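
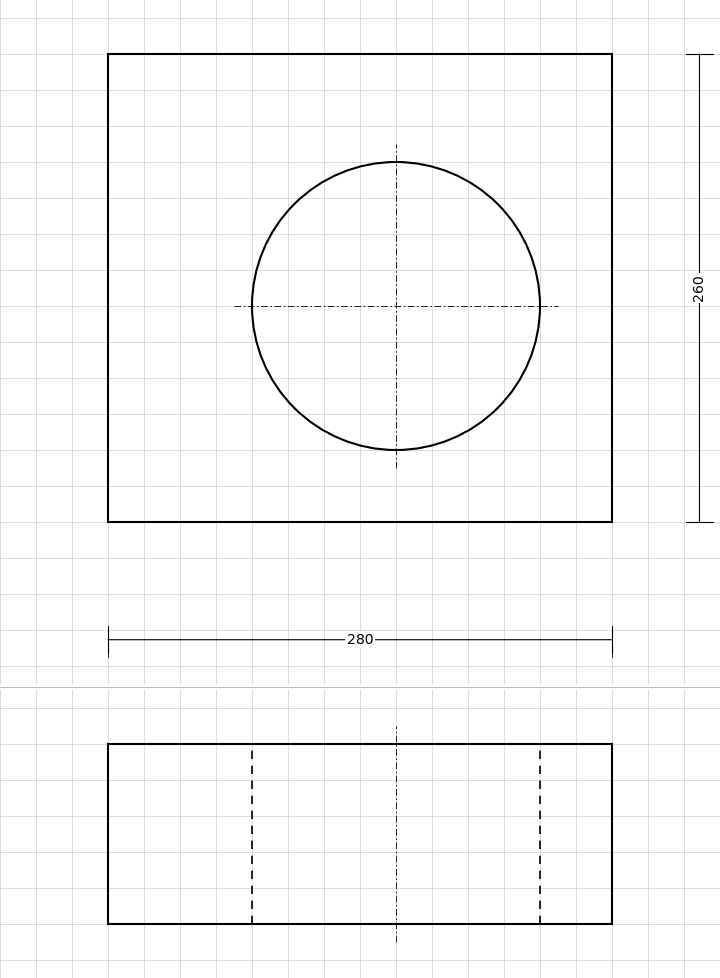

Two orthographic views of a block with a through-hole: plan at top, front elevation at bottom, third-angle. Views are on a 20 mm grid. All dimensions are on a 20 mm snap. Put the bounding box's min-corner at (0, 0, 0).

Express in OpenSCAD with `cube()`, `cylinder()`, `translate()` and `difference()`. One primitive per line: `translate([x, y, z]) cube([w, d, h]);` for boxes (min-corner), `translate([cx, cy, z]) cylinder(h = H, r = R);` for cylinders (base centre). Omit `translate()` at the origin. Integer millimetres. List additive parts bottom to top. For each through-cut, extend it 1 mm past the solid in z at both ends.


difference() {
  cube([280, 260, 100]);
  translate([160, 120, -1]) cylinder(h = 102, r = 80);
}


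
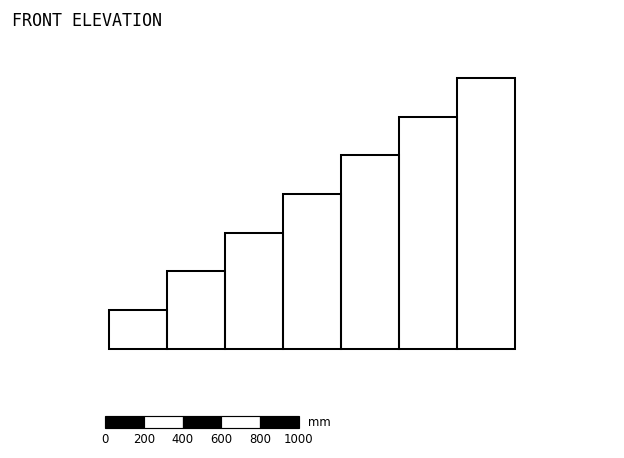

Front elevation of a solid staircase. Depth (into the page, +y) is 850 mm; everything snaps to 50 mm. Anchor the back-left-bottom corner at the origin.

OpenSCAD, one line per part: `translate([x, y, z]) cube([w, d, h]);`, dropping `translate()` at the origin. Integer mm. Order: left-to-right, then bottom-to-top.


cube([300, 850, 200]);
translate([300, 0, 0]) cube([300, 850, 400]);
translate([600, 0, 0]) cube([300, 850, 600]);
translate([900, 0, 0]) cube([300, 850, 800]);
translate([1200, 0, 0]) cube([300, 850, 1000]);
translate([1500, 0, 0]) cube([300, 850, 1200]);
translate([1800, 0, 0]) cube([300, 850, 1400]);


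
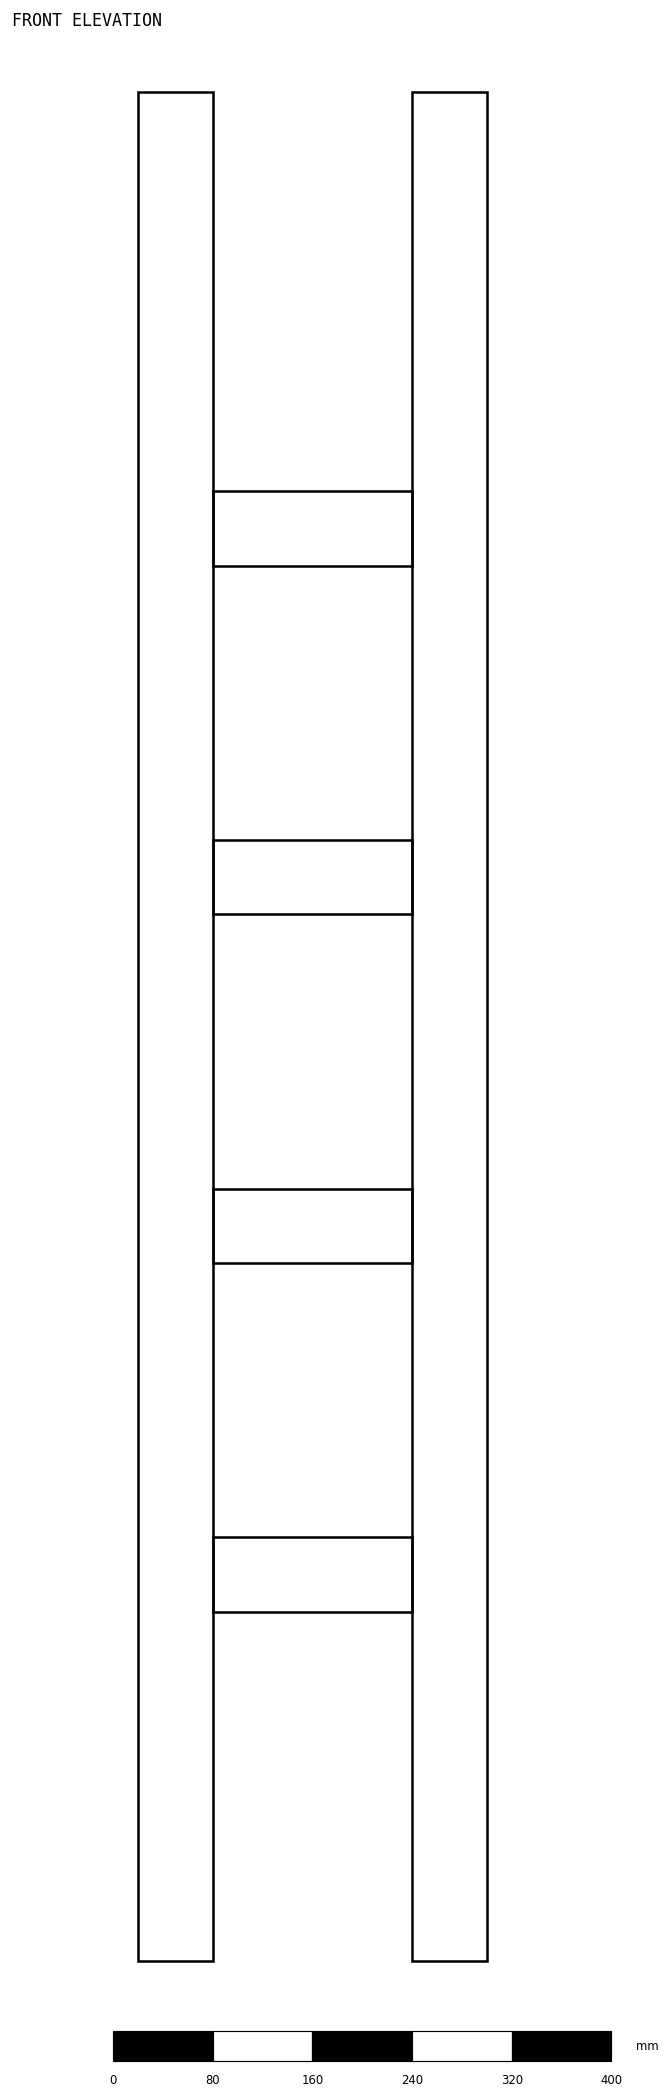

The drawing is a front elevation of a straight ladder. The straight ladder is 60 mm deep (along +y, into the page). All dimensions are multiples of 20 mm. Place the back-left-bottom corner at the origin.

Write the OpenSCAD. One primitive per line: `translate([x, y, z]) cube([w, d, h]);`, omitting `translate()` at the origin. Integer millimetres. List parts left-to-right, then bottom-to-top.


cube([60, 60, 1500]);
translate([60, 0, 280]) cube([160, 60, 60]);
translate([60, 0, 560]) cube([160, 60, 60]);
translate([60, 0, 840]) cube([160, 60, 60]);
translate([60, 0, 1120]) cube([160, 60, 60]);
translate([220, 0, 0]) cube([60, 60, 1500]);


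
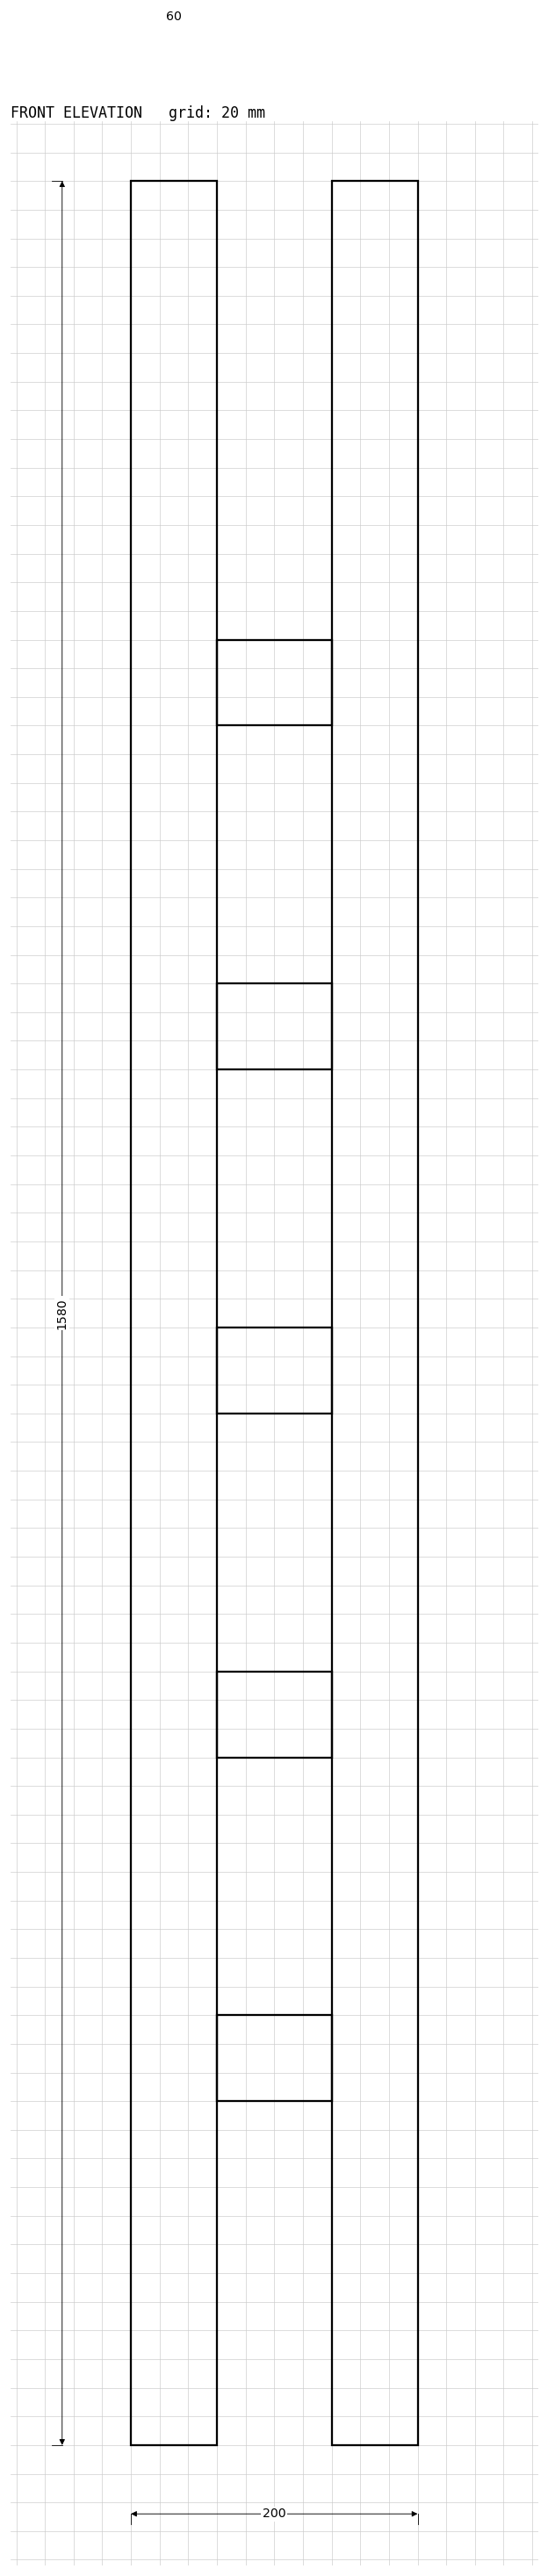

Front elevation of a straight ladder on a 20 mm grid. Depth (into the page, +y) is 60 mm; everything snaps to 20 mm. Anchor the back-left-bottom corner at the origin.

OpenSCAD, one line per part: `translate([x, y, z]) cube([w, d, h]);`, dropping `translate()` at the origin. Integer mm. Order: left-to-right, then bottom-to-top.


cube([60, 60, 1580]);
translate([60, 0, 240]) cube([80, 60, 60]);
translate([60, 0, 480]) cube([80, 60, 60]);
translate([60, 0, 720]) cube([80, 60, 60]);
translate([60, 0, 960]) cube([80, 60, 60]);
translate([60, 0, 1200]) cube([80, 60, 60]);
translate([140, 0, 0]) cube([60, 60, 1580]);


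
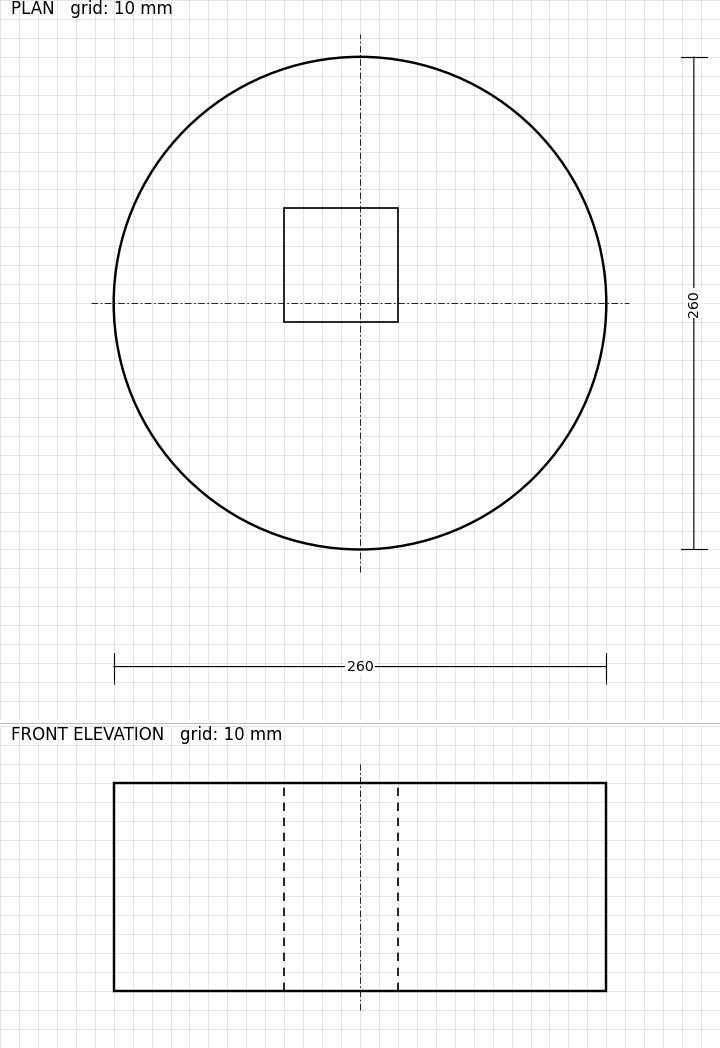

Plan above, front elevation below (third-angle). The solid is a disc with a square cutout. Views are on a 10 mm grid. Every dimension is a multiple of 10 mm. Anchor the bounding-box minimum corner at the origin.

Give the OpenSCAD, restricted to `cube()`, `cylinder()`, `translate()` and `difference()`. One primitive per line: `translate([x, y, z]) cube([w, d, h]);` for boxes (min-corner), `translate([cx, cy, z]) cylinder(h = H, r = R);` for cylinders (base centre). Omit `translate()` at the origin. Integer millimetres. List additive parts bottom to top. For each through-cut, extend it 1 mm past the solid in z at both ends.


difference() {
  translate([130, 130, 0]) cylinder(h = 110, r = 130);
  translate([90, 120, -1]) cube([60, 60, 112]);
}


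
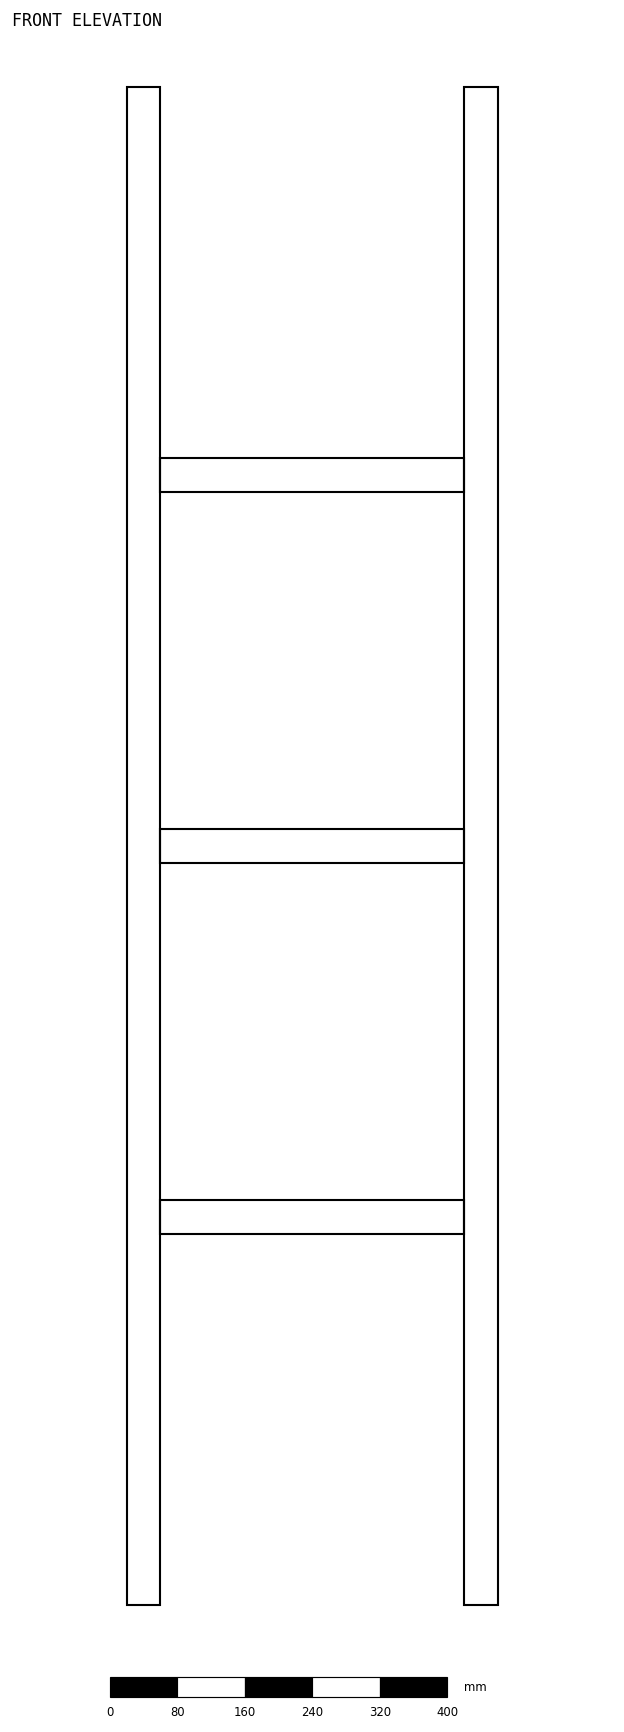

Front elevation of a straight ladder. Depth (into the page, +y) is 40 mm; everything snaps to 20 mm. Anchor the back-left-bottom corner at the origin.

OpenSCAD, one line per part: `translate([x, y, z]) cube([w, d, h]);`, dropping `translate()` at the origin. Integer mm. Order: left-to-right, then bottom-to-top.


cube([40, 40, 1800]);
translate([40, 0, 440]) cube([360, 40, 40]);
translate([40, 0, 880]) cube([360, 40, 40]);
translate([40, 0, 1320]) cube([360, 40, 40]);
translate([400, 0, 0]) cube([40, 40, 1800]);


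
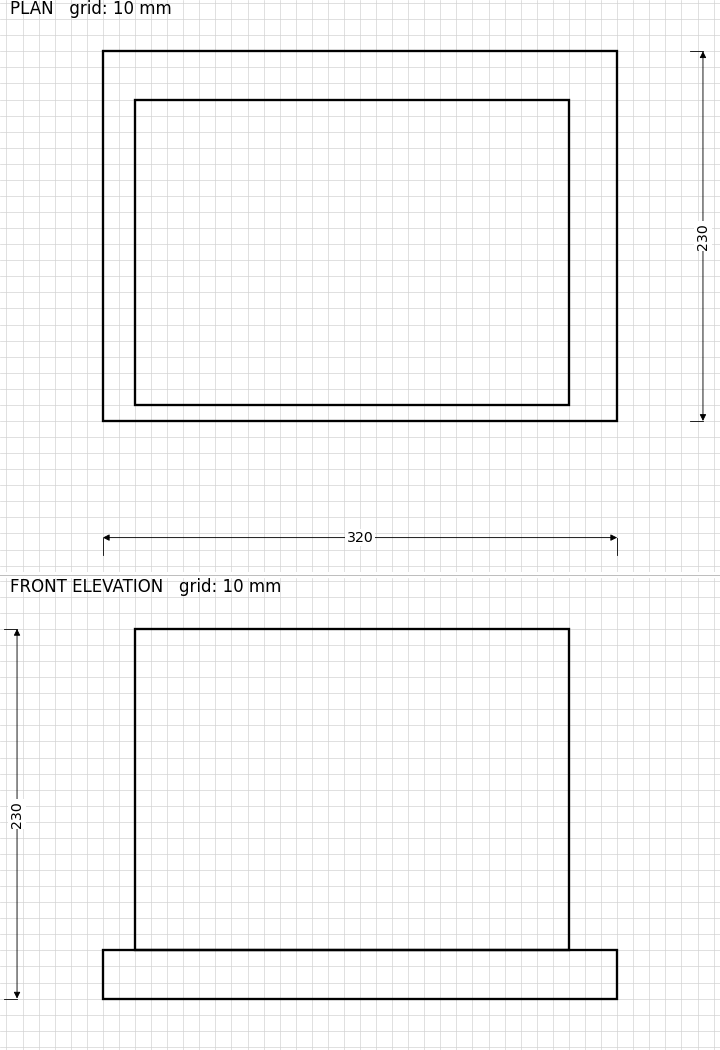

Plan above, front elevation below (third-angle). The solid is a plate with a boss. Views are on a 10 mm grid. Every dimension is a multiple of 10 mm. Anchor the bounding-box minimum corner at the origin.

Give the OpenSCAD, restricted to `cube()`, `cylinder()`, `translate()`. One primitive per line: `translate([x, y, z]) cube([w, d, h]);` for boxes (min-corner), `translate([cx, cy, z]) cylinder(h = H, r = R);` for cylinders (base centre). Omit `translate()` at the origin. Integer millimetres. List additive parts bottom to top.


cube([320, 230, 30]);
translate([20, 10, 30]) cube([270, 190, 200]);


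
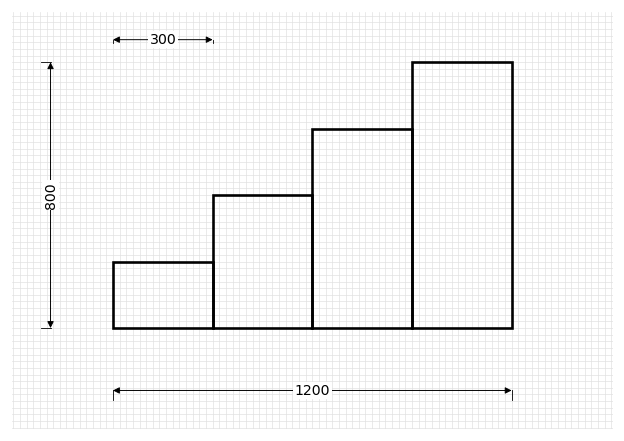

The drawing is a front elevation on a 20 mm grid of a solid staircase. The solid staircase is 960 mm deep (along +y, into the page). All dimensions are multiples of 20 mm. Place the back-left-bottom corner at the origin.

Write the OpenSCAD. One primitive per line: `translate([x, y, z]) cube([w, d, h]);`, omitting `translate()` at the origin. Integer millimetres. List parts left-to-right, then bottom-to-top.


cube([300, 960, 200]);
translate([300, 0, 0]) cube([300, 960, 400]);
translate([600, 0, 0]) cube([300, 960, 600]);
translate([900, 0, 0]) cube([300, 960, 800]);


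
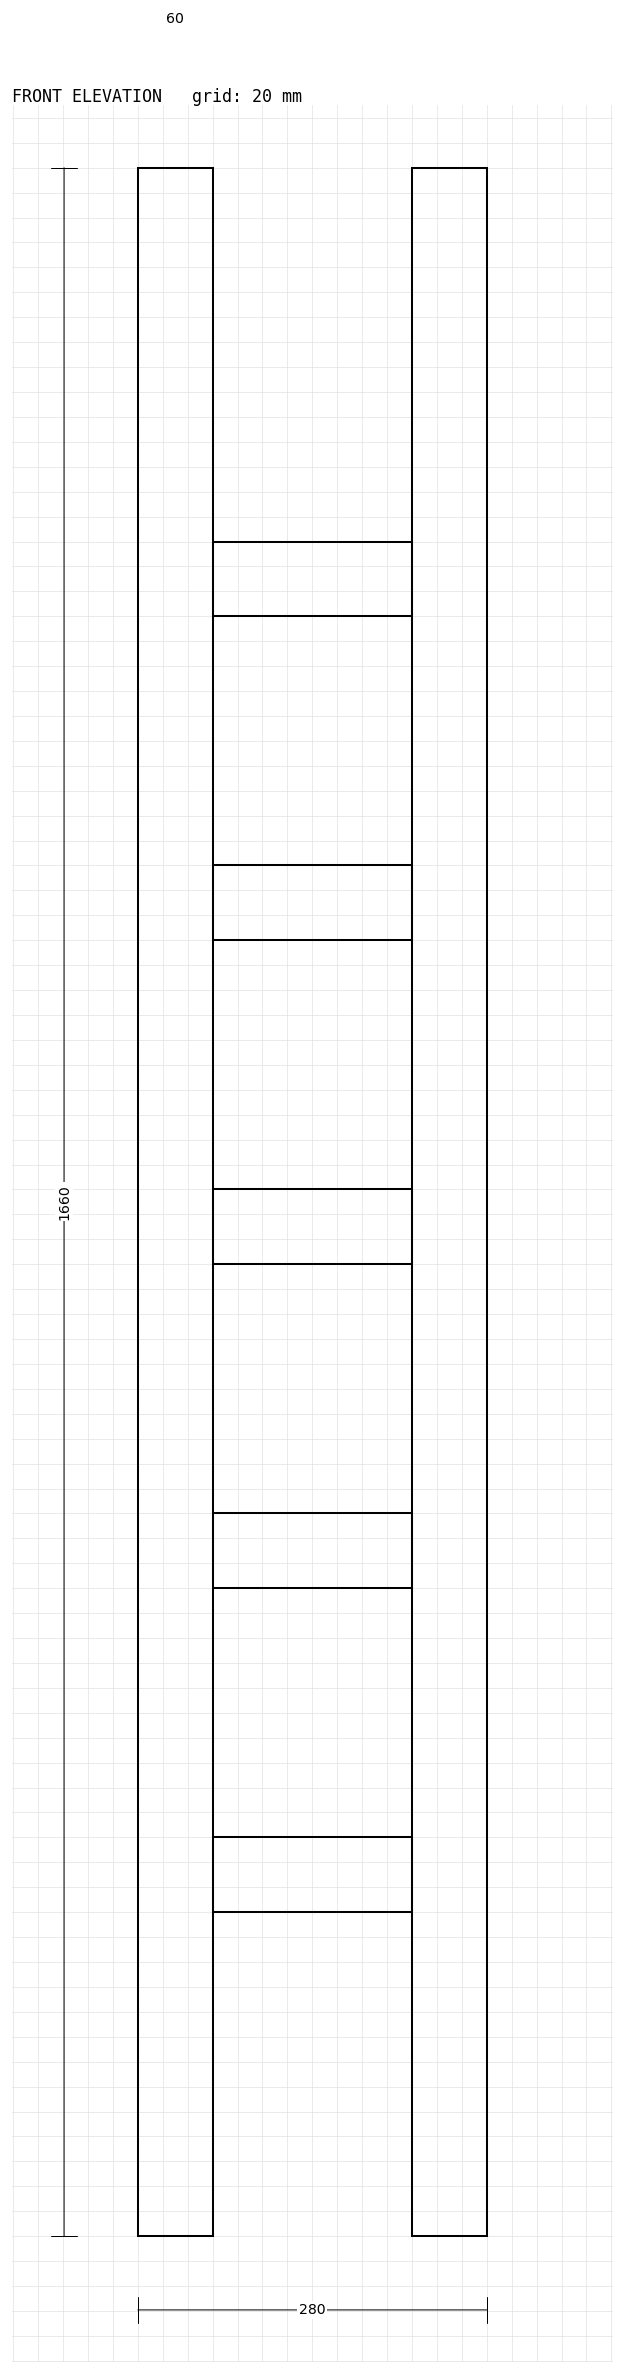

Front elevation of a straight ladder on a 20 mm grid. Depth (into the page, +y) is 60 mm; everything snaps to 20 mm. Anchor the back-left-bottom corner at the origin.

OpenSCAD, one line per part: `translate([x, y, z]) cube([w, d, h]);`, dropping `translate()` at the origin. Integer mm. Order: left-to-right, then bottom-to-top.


cube([60, 60, 1660]);
translate([60, 0, 260]) cube([160, 60, 60]);
translate([60, 0, 520]) cube([160, 60, 60]);
translate([60, 0, 780]) cube([160, 60, 60]);
translate([60, 0, 1040]) cube([160, 60, 60]);
translate([60, 0, 1300]) cube([160, 60, 60]);
translate([220, 0, 0]) cube([60, 60, 1660]);


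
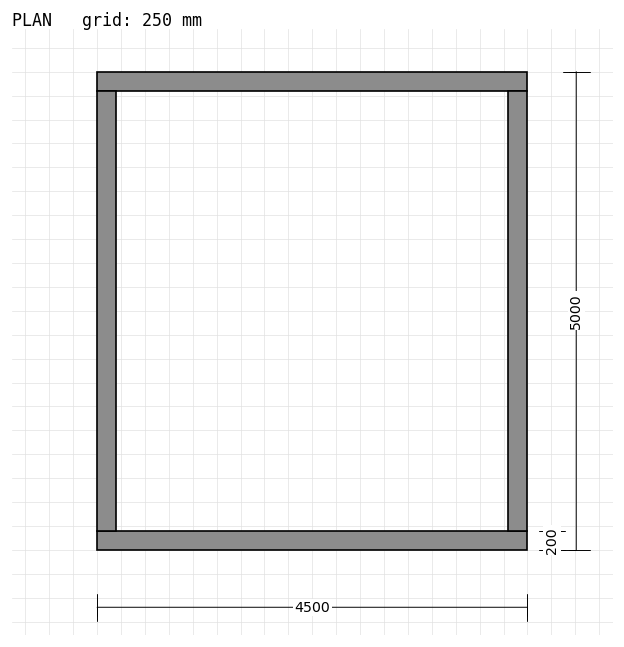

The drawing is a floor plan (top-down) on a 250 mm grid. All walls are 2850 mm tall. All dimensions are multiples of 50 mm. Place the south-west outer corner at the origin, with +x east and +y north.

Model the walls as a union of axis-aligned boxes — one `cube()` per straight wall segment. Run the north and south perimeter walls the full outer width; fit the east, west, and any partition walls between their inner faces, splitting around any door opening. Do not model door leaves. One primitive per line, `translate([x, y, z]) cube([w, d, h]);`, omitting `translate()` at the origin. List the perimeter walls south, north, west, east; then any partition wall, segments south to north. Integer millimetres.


cube([4500, 200, 2850]);
translate([0, 4800, 0]) cube([4500, 200, 2850]);
translate([0, 200, 0]) cube([200, 4600, 2850]);
translate([4300, 200, 0]) cube([200, 4600, 2850]);


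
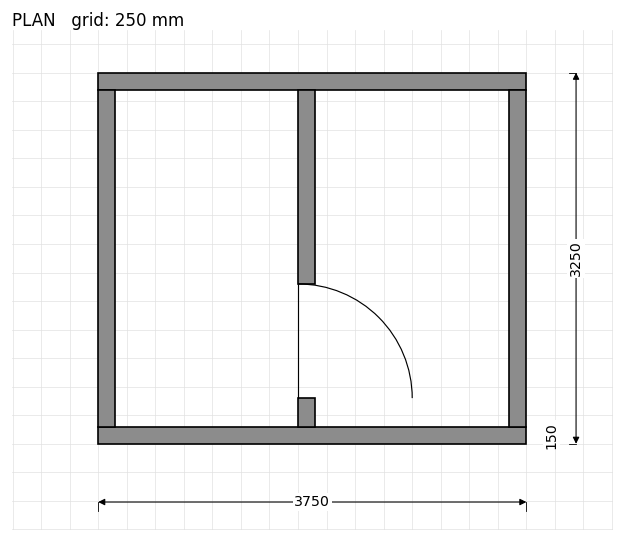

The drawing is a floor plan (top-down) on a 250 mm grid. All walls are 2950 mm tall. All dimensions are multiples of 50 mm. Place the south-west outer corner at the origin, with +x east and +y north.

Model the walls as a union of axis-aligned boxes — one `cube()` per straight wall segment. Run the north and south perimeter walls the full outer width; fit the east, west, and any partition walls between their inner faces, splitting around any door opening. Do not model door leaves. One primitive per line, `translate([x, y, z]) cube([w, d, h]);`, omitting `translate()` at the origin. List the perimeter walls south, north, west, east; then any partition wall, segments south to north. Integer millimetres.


cube([3750, 150, 2950]);
translate([0, 3100, 0]) cube([3750, 150, 2950]);
translate([0, 150, 0]) cube([150, 2950, 2950]);
translate([3600, 150, 0]) cube([150, 2950, 2950]);
translate([1750, 150, 0]) cube([150, 250, 2950]);
translate([1750, 1400, 0]) cube([150, 1700, 2950]);


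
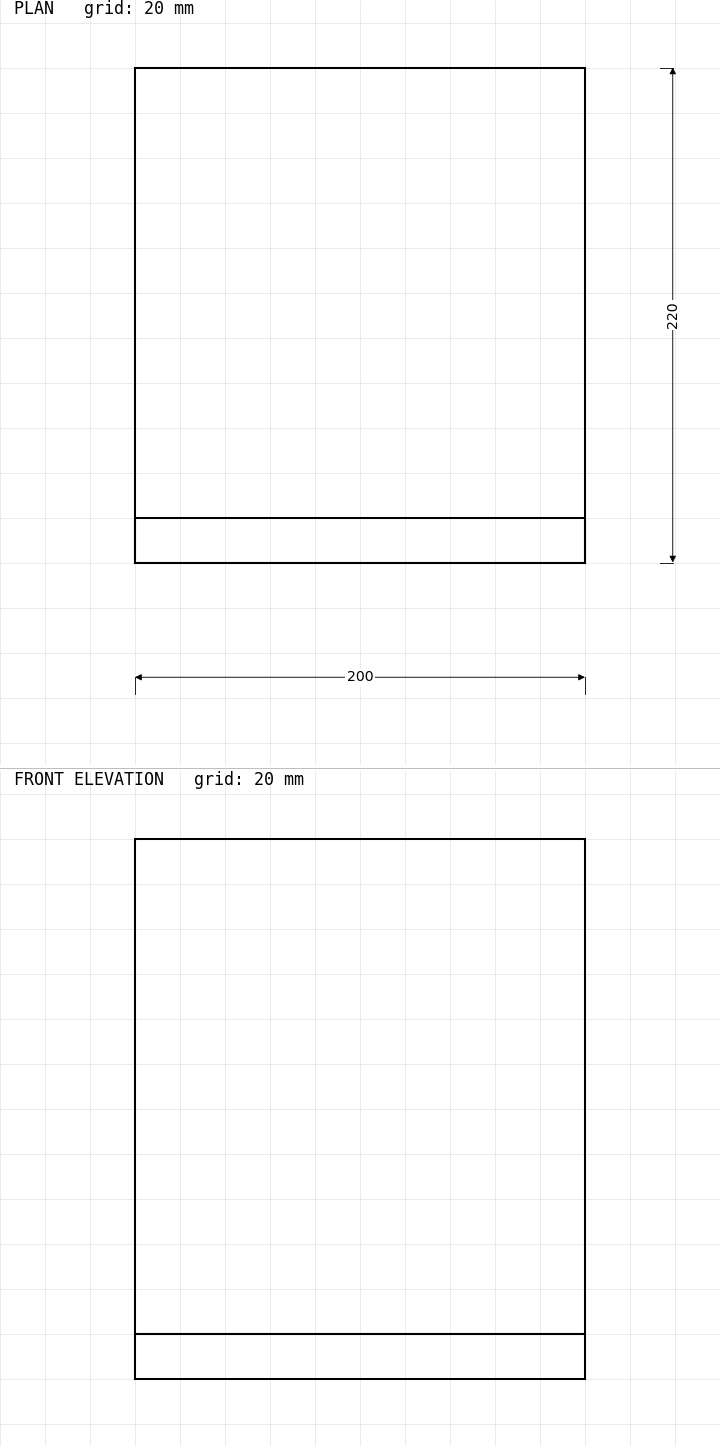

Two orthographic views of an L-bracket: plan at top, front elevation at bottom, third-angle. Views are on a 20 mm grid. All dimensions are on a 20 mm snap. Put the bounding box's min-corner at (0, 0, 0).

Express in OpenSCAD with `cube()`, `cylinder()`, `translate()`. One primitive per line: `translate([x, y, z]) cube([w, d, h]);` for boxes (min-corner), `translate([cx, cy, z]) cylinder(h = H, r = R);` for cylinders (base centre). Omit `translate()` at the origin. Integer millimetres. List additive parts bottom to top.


cube([200, 220, 20]);
translate([0, 0, 20]) cube([200, 20, 220]);


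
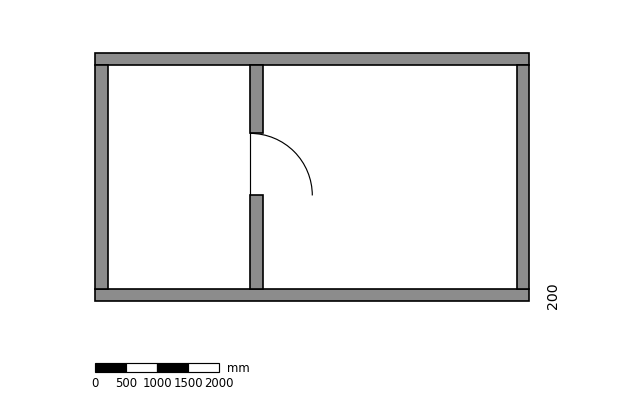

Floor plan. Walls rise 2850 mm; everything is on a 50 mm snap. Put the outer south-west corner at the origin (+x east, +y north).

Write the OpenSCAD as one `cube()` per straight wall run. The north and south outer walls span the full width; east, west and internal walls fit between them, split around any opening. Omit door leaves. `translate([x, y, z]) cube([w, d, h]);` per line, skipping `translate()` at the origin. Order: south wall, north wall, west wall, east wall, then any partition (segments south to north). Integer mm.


cube([7000, 200, 2850]);
translate([0, 3800, 0]) cube([7000, 200, 2850]);
translate([0, 200, 0]) cube([200, 3600, 2850]);
translate([6800, 200, 0]) cube([200, 3600, 2850]);
translate([2500, 200, 0]) cube([200, 1500, 2850]);
translate([2500, 2700, 0]) cube([200, 1100, 2850]);


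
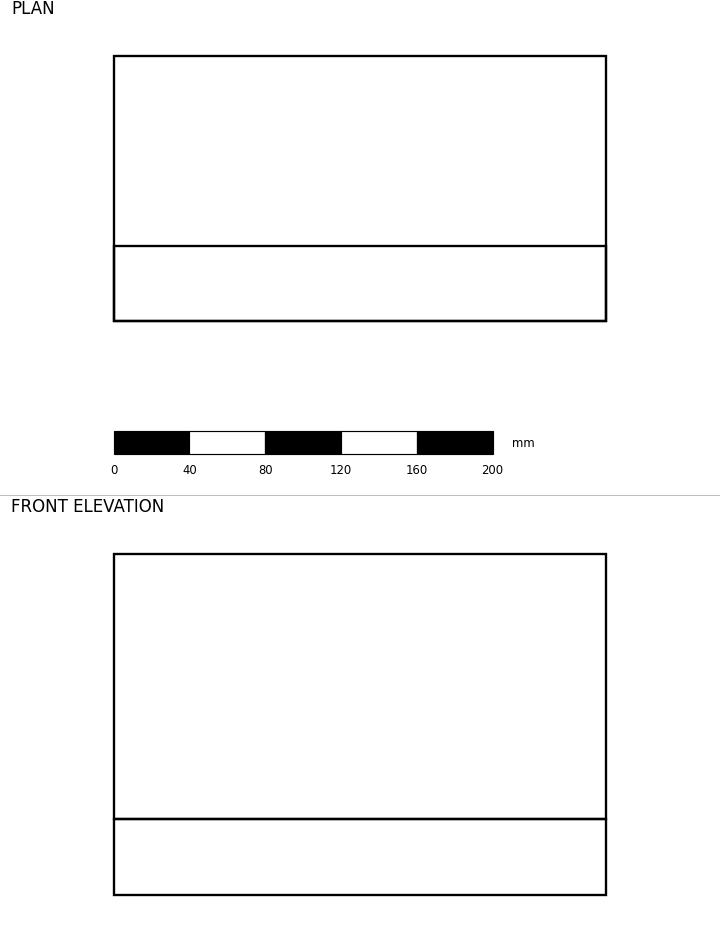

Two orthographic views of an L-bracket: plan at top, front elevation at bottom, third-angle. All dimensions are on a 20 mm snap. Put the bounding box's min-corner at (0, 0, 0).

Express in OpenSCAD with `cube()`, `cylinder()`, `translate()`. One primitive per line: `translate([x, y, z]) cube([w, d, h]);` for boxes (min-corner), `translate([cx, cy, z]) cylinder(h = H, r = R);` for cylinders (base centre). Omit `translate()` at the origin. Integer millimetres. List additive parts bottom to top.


cube([260, 140, 40]);
translate([0, 0, 40]) cube([260, 40, 140]);


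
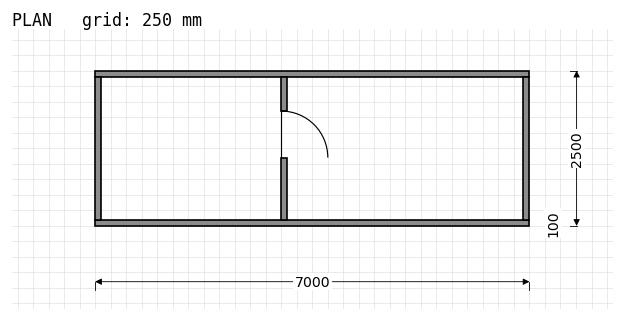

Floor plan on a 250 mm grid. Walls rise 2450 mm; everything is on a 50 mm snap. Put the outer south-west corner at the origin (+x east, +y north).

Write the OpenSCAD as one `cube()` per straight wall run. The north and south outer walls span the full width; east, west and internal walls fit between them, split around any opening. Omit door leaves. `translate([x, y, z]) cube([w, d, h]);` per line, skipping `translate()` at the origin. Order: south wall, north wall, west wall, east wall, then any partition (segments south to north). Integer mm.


cube([7000, 100, 2450]);
translate([0, 2400, 0]) cube([7000, 100, 2450]);
translate([0, 100, 0]) cube([100, 2300, 2450]);
translate([6900, 100, 0]) cube([100, 2300, 2450]);
translate([3000, 100, 0]) cube([100, 1000, 2450]);
translate([3000, 1850, 0]) cube([100, 550, 2450]);


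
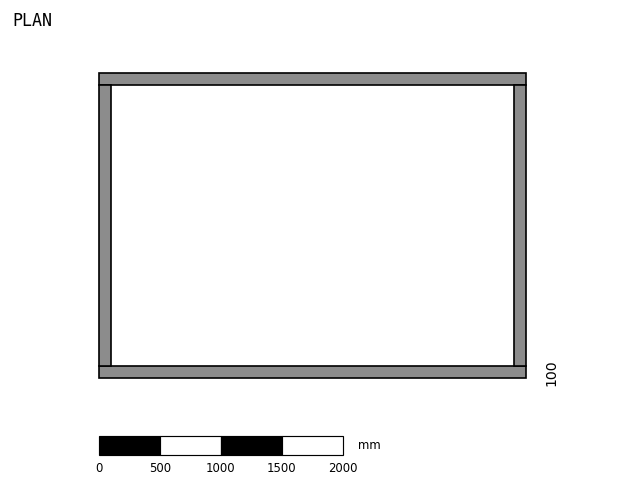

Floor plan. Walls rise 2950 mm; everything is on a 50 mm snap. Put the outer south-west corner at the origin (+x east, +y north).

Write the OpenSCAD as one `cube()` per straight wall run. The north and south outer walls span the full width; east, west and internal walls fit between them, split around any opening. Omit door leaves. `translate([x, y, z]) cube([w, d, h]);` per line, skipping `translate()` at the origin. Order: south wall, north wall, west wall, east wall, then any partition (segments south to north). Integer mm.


cube([3500, 100, 2950]);
translate([0, 2400, 0]) cube([3500, 100, 2950]);
translate([0, 100, 0]) cube([100, 2300, 2950]);
translate([3400, 100, 0]) cube([100, 2300, 2950]);


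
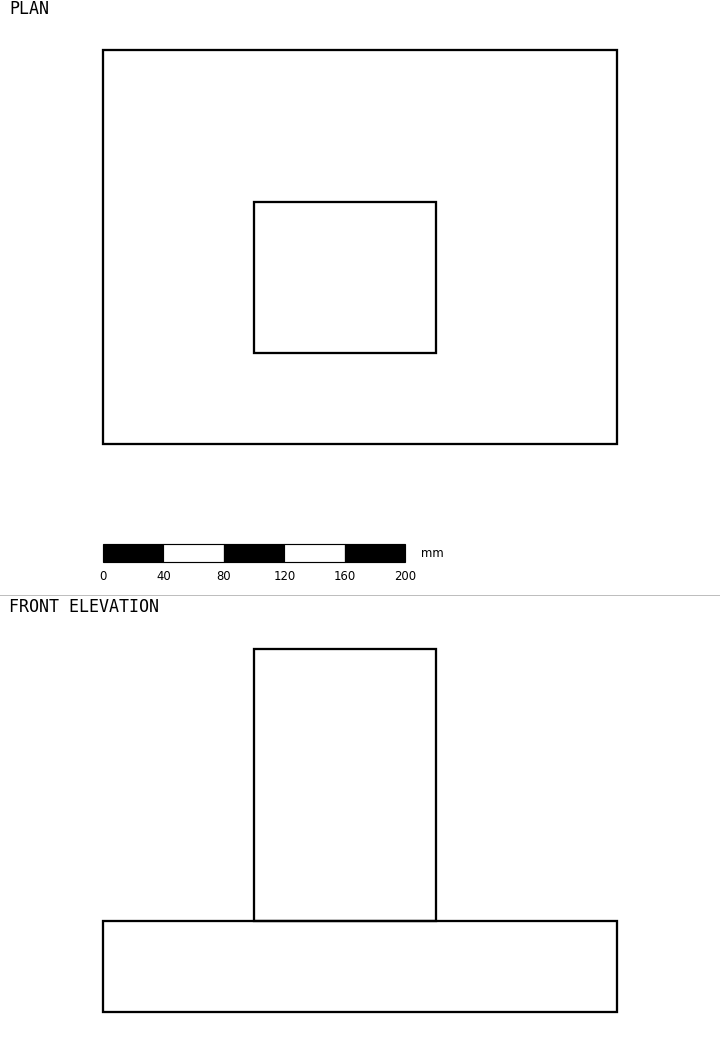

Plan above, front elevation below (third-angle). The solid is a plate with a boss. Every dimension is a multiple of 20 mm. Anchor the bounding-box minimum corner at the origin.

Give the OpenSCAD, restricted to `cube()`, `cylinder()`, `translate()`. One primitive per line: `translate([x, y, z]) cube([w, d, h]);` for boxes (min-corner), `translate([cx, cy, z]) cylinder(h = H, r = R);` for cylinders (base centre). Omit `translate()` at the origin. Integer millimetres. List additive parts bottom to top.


cube([340, 260, 60]);
translate([100, 60, 60]) cube([120, 100, 180]);


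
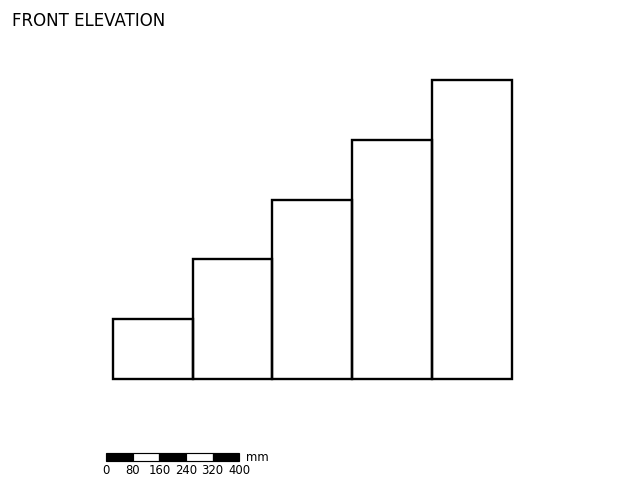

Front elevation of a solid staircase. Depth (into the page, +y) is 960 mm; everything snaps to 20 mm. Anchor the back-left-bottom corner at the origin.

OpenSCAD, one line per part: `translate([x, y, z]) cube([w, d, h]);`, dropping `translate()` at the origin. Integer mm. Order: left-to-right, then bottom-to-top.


cube([240, 960, 180]);
translate([240, 0, 0]) cube([240, 960, 360]);
translate([480, 0, 0]) cube([240, 960, 540]);
translate([720, 0, 0]) cube([240, 960, 720]);
translate([960, 0, 0]) cube([240, 960, 900]);


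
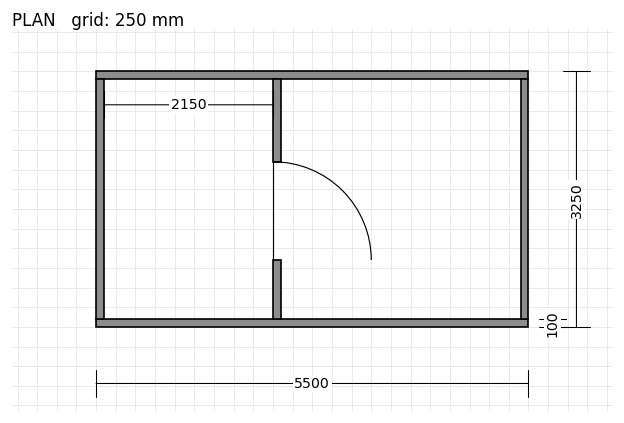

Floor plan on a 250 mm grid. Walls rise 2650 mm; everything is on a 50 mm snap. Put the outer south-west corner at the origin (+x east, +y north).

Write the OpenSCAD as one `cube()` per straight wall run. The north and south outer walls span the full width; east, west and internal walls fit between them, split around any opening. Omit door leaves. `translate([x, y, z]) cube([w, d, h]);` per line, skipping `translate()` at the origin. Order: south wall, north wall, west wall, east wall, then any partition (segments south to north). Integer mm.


cube([5500, 100, 2650]);
translate([0, 3150, 0]) cube([5500, 100, 2650]);
translate([0, 100, 0]) cube([100, 3050, 2650]);
translate([5400, 100, 0]) cube([100, 3050, 2650]);
translate([2250, 100, 0]) cube([100, 750, 2650]);
translate([2250, 2100, 0]) cube([100, 1050, 2650]);


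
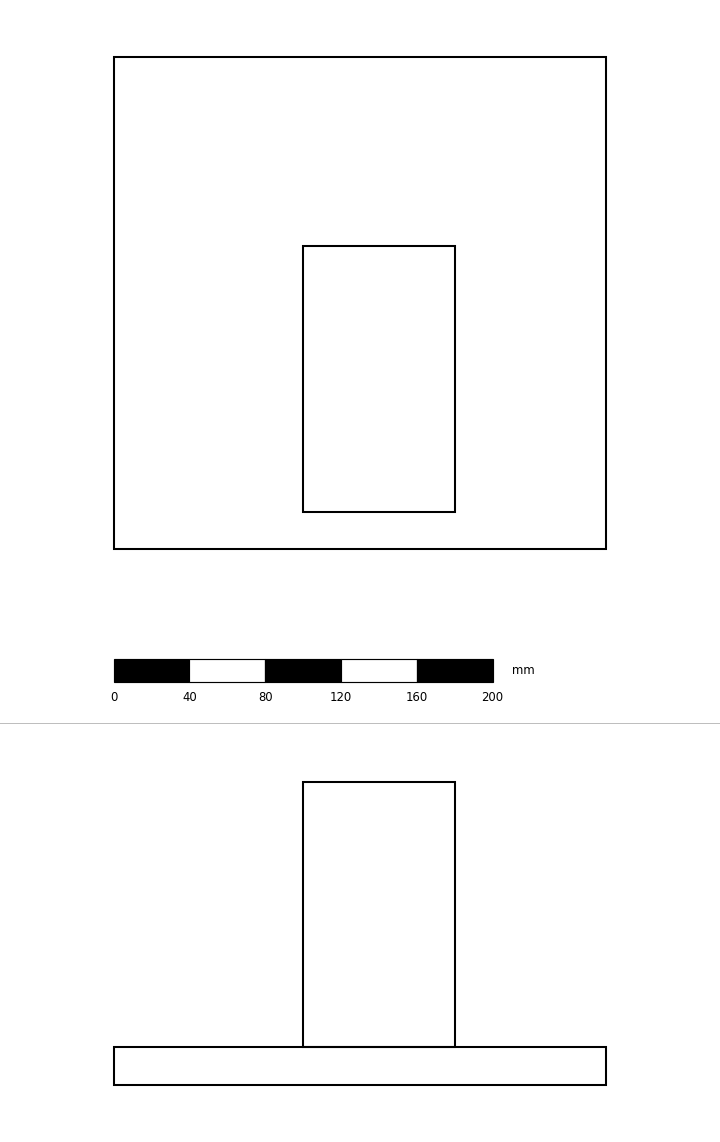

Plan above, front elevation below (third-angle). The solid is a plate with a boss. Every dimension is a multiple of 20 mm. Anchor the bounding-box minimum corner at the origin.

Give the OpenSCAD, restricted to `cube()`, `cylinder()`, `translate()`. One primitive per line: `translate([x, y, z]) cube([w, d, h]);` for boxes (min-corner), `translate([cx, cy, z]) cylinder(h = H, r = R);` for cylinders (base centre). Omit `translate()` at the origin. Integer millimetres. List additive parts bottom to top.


cube([260, 260, 20]);
translate([100, 20, 20]) cube([80, 140, 140]);


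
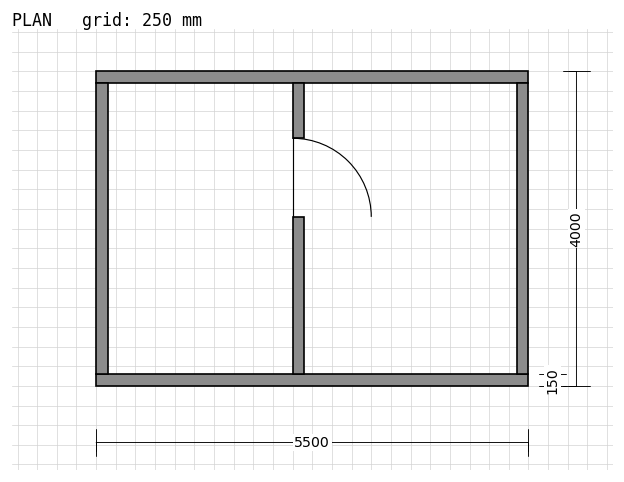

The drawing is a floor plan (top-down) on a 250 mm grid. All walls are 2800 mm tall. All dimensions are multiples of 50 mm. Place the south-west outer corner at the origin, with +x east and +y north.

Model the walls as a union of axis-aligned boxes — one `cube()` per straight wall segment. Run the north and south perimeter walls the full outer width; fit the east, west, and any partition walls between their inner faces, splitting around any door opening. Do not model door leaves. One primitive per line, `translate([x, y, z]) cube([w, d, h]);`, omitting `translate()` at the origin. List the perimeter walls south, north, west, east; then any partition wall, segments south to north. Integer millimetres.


cube([5500, 150, 2800]);
translate([0, 3850, 0]) cube([5500, 150, 2800]);
translate([0, 150, 0]) cube([150, 3700, 2800]);
translate([5350, 150, 0]) cube([150, 3700, 2800]);
translate([2500, 150, 0]) cube([150, 2000, 2800]);
translate([2500, 3150, 0]) cube([150, 700, 2800]);


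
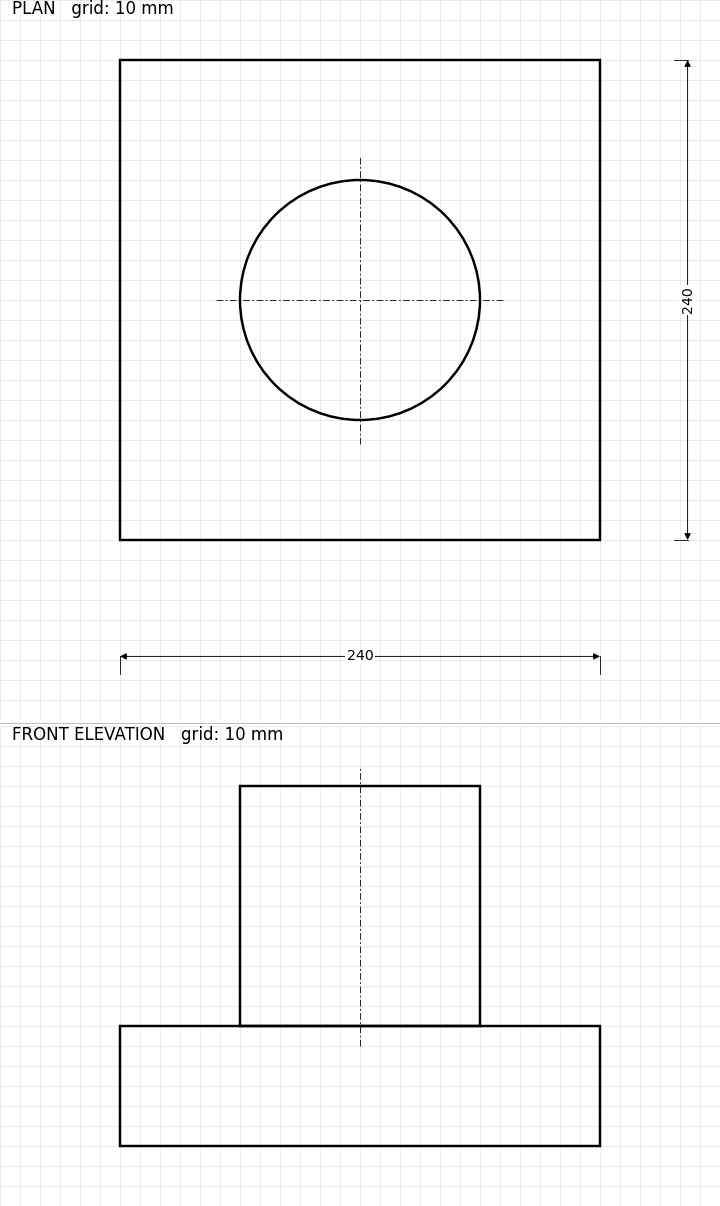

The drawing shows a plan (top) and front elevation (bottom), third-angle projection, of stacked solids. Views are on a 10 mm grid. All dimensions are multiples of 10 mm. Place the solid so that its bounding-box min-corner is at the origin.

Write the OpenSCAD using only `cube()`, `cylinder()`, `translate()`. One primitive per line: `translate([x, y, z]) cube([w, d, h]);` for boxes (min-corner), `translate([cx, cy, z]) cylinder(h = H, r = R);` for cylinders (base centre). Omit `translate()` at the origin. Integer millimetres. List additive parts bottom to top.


cube([240, 240, 60]);
translate([120, 120, 60]) cylinder(h = 120, r = 60);


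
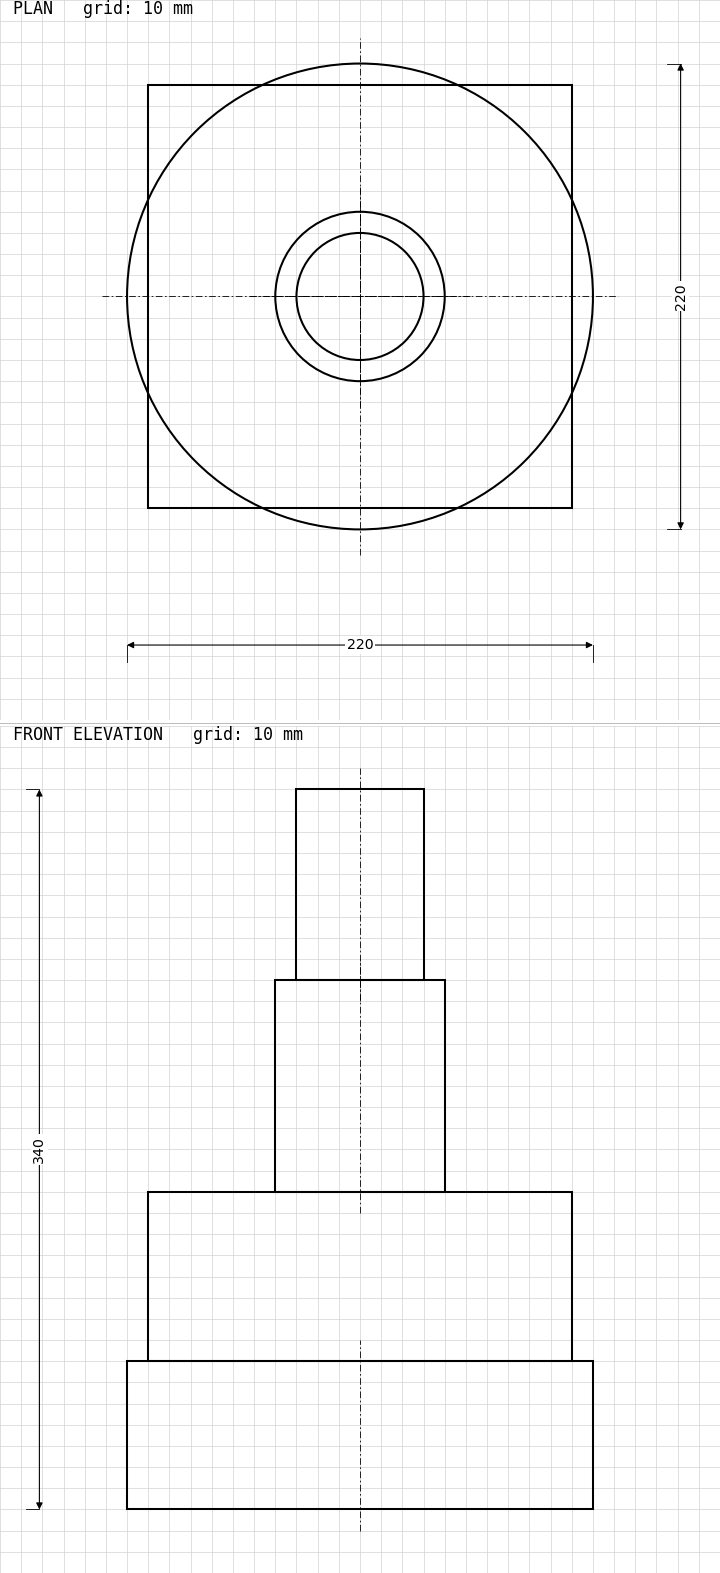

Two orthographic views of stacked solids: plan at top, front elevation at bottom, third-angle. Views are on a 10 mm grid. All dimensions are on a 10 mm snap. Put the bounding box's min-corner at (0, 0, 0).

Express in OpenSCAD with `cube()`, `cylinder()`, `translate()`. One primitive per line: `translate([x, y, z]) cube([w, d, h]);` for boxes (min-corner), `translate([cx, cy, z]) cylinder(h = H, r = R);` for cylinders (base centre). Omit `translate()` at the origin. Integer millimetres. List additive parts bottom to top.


translate([110, 110, 0]) cylinder(h = 70, r = 110);
translate([10, 10, 70]) cube([200, 200, 80]);
translate([110, 110, 150]) cylinder(h = 100, r = 40);
translate([110, 110, 250]) cylinder(h = 90, r = 30);


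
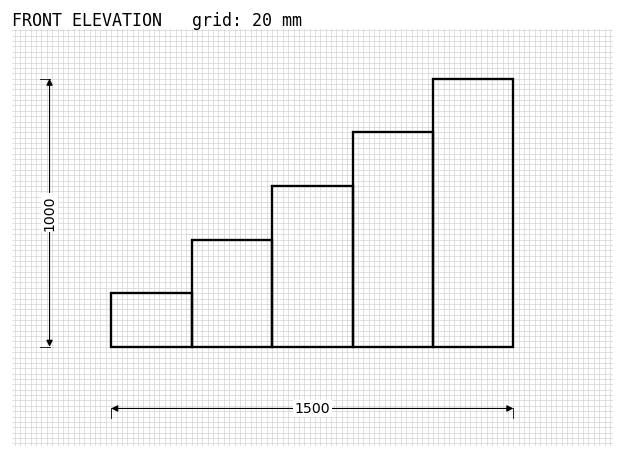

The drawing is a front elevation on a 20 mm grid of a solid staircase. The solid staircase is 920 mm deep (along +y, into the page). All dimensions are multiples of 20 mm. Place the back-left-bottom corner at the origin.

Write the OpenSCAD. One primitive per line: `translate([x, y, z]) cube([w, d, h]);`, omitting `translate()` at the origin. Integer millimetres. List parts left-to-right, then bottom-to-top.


cube([300, 920, 200]);
translate([300, 0, 0]) cube([300, 920, 400]);
translate([600, 0, 0]) cube([300, 920, 600]);
translate([900, 0, 0]) cube([300, 920, 800]);
translate([1200, 0, 0]) cube([300, 920, 1000]);


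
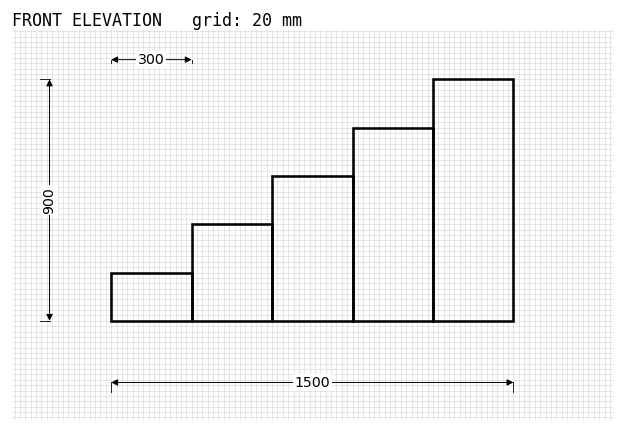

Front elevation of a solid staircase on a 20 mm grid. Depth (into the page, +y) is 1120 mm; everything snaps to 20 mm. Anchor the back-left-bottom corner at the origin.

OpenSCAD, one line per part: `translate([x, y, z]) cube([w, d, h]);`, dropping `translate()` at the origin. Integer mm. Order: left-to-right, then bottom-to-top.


cube([300, 1120, 180]);
translate([300, 0, 0]) cube([300, 1120, 360]);
translate([600, 0, 0]) cube([300, 1120, 540]);
translate([900, 0, 0]) cube([300, 1120, 720]);
translate([1200, 0, 0]) cube([300, 1120, 900]);


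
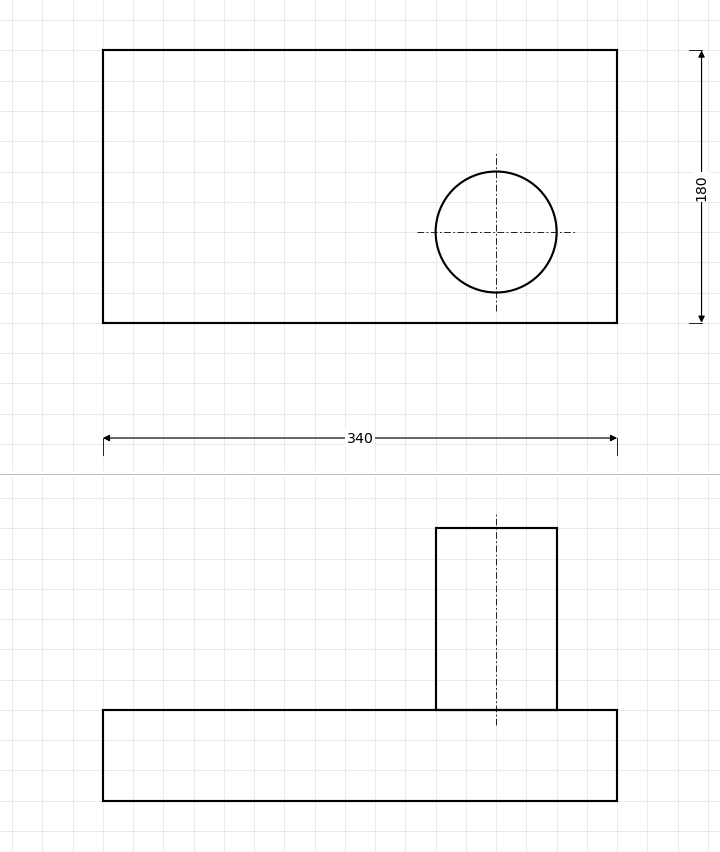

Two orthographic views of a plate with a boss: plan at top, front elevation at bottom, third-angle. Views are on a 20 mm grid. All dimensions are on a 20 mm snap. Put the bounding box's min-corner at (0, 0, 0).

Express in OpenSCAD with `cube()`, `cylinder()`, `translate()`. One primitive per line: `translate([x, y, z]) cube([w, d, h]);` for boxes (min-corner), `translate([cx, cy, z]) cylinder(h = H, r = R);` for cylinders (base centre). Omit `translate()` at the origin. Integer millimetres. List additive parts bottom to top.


cube([340, 180, 60]);
translate([260, 60, 60]) cylinder(h = 120, r = 40);


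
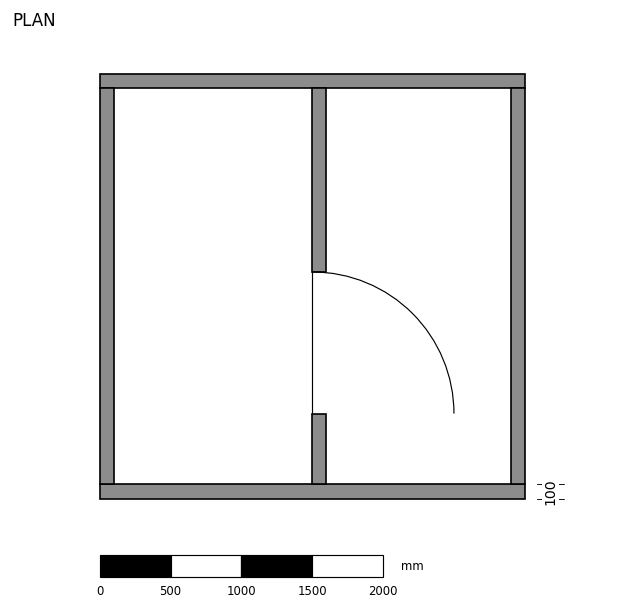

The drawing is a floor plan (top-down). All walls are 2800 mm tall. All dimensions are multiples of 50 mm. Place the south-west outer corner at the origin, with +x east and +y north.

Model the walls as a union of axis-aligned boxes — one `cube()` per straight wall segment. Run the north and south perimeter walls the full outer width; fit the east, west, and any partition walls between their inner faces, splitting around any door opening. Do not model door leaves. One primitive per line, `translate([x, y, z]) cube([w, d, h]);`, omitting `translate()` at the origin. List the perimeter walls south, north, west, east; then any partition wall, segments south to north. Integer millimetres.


cube([3000, 100, 2800]);
translate([0, 2900, 0]) cube([3000, 100, 2800]);
translate([0, 100, 0]) cube([100, 2800, 2800]);
translate([2900, 100, 0]) cube([100, 2800, 2800]);
translate([1500, 100, 0]) cube([100, 500, 2800]);
translate([1500, 1600, 0]) cube([100, 1300, 2800]);


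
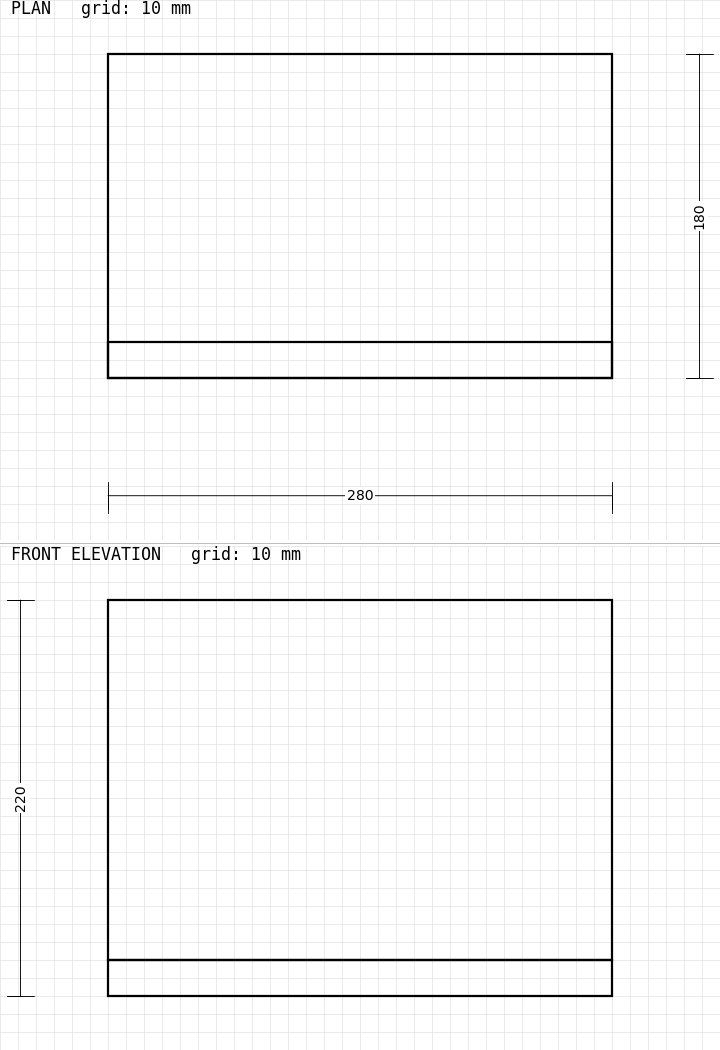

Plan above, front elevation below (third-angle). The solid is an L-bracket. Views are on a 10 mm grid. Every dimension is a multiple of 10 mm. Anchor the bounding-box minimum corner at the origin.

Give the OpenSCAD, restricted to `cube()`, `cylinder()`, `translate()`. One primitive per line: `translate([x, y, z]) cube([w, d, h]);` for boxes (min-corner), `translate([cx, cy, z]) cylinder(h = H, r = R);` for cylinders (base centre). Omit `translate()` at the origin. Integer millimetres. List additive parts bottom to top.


cube([280, 180, 20]);
translate([0, 0, 20]) cube([280, 20, 200]);


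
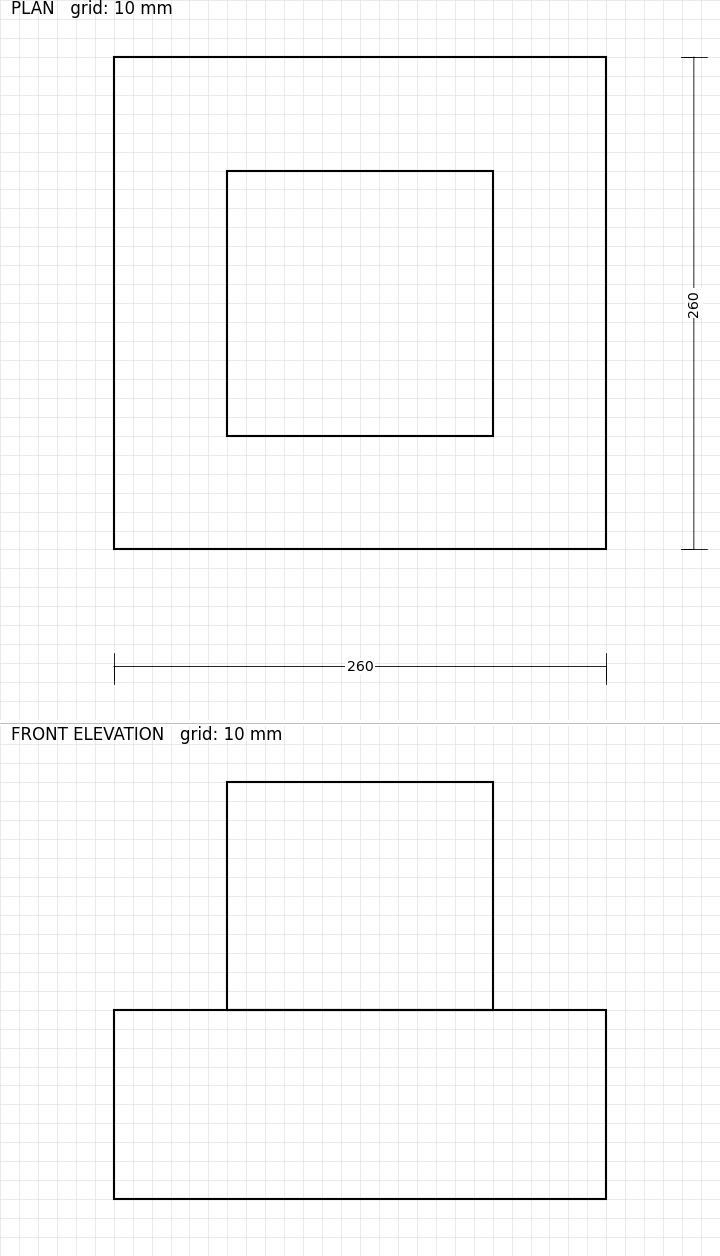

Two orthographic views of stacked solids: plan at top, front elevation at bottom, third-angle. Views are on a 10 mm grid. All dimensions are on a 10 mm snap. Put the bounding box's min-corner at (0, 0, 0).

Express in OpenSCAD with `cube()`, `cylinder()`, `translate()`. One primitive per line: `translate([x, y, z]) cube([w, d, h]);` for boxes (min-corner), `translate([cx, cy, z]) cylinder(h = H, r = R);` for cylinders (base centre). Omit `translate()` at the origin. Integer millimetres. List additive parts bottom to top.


cube([260, 260, 100]);
translate([60, 60, 100]) cube([140, 140, 120]);


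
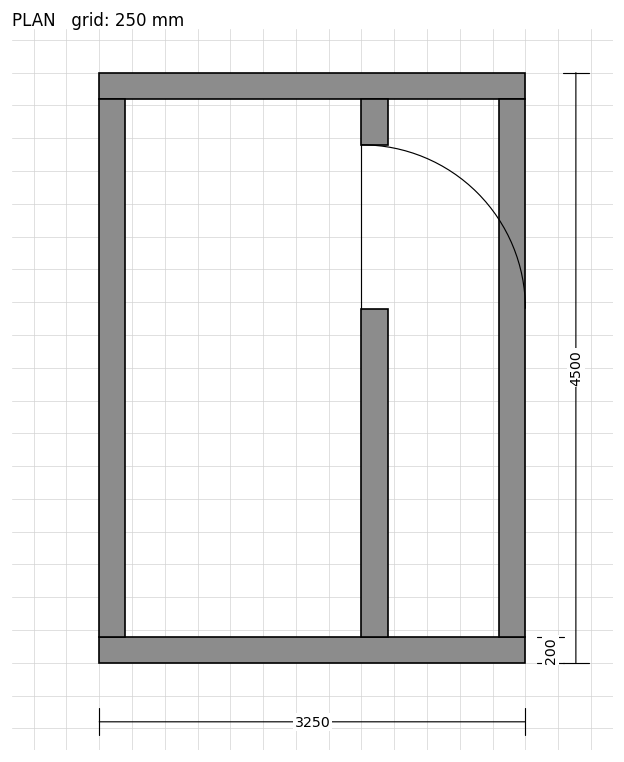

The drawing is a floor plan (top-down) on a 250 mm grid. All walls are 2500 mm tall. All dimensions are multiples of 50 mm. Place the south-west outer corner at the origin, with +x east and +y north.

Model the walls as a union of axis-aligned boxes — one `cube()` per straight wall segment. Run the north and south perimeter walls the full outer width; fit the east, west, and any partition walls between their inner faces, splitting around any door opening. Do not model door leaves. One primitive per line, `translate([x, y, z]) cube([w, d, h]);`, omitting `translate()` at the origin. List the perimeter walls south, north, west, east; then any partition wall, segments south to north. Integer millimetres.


cube([3250, 200, 2500]);
translate([0, 4300, 0]) cube([3250, 200, 2500]);
translate([0, 200, 0]) cube([200, 4100, 2500]);
translate([3050, 200, 0]) cube([200, 4100, 2500]);
translate([2000, 200, 0]) cube([200, 2500, 2500]);
translate([2000, 3950, 0]) cube([200, 350, 2500]);


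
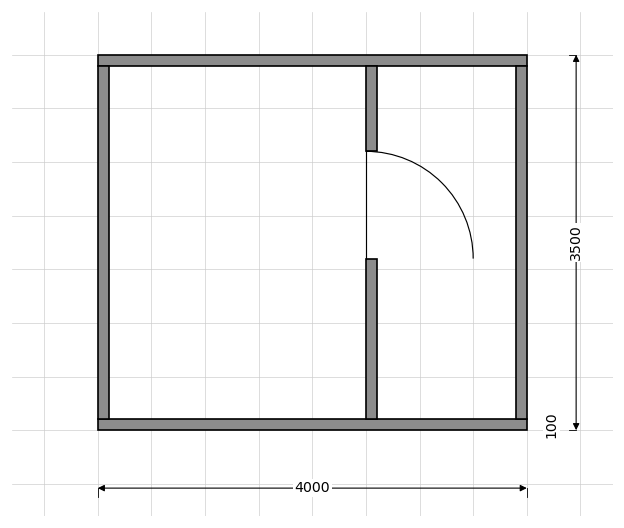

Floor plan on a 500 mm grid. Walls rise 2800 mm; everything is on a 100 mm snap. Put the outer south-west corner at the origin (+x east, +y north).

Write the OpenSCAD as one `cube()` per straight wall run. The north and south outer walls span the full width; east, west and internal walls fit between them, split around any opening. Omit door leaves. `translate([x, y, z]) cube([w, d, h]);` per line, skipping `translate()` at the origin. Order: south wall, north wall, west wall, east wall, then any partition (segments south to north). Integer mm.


cube([4000, 100, 2800]);
translate([0, 3400, 0]) cube([4000, 100, 2800]);
translate([0, 100, 0]) cube([100, 3300, 2800]);
translate([3900, 100, 0]) cube([100, 3300, 2800]);
translate([2500, 100, 0]) cube([100, 1500, 2800]);
translate([2500, 2600, 0]) cube([100, 800, 2800]);


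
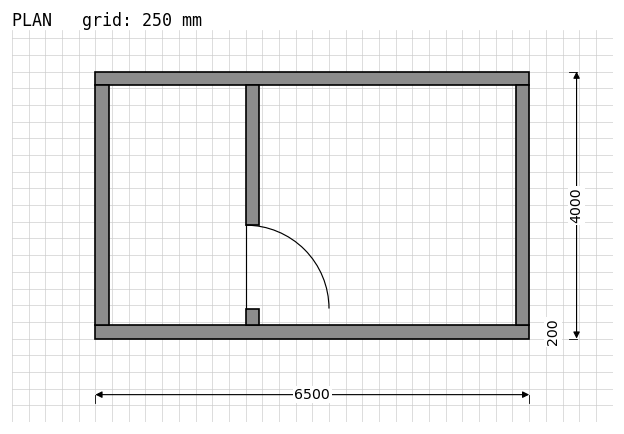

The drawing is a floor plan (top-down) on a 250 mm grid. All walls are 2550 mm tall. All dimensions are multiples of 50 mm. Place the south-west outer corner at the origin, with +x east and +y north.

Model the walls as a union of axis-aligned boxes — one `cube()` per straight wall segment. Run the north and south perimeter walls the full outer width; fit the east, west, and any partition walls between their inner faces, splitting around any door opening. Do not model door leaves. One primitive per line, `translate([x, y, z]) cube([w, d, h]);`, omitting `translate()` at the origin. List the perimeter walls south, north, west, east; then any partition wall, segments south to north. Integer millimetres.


cube([6500, 200, 2550]);
translate([0, 3800, 0]) cube([6500, 200, 2550]);
translate([0, 200, 0]) cube([200, 3600, 2550]);
translate([6300, 200, 0]) cube([200, 3600, 2550]);
translate([2250, 200, 0]) cube([200, 250, 2550]);
translate([2250, 1700, 0]) cube([200, 2100, 2550]);


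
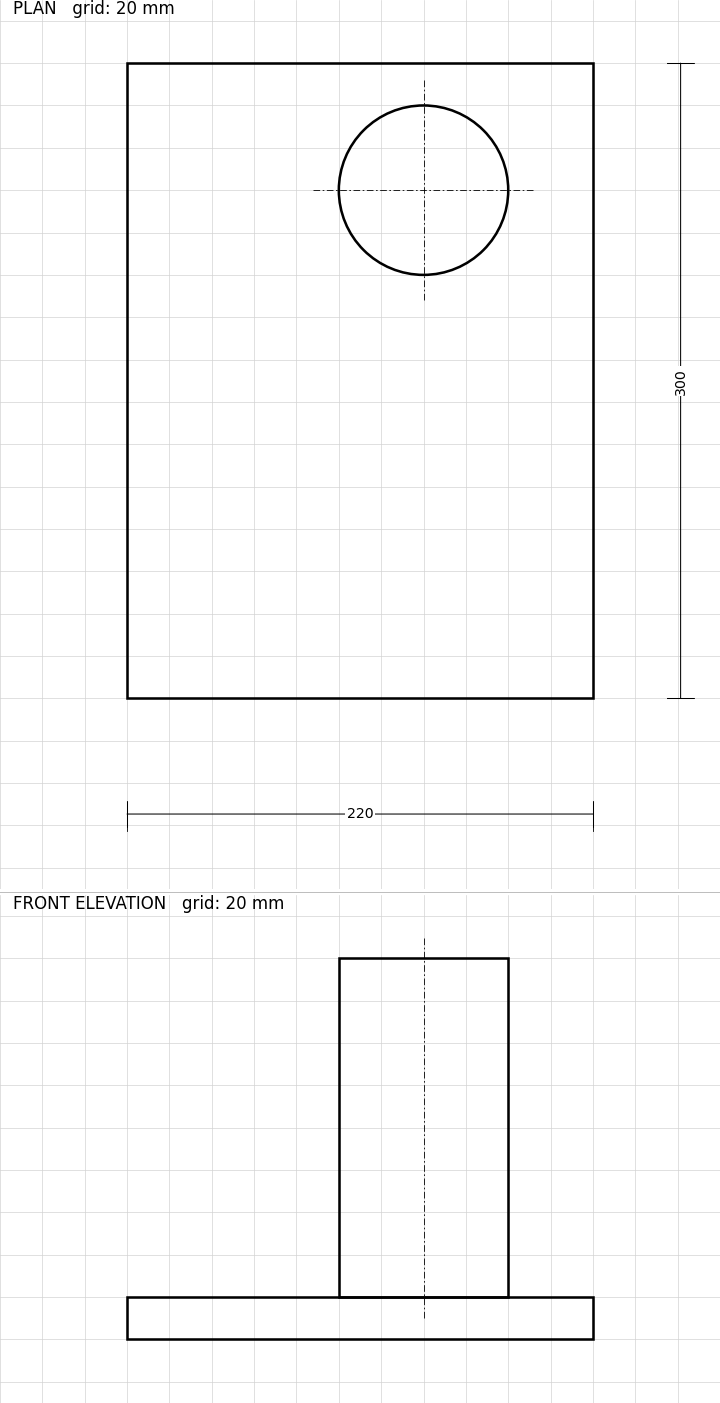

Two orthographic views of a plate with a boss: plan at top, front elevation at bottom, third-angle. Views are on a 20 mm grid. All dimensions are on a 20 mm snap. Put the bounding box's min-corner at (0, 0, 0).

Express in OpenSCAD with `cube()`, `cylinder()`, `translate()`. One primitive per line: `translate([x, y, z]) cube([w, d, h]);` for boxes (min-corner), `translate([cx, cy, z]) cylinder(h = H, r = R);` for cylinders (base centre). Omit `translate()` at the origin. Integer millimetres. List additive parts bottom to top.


cube([220, 300, 20]);
translate([140, 240, 20]) cylinder(h = 160, r = 40);


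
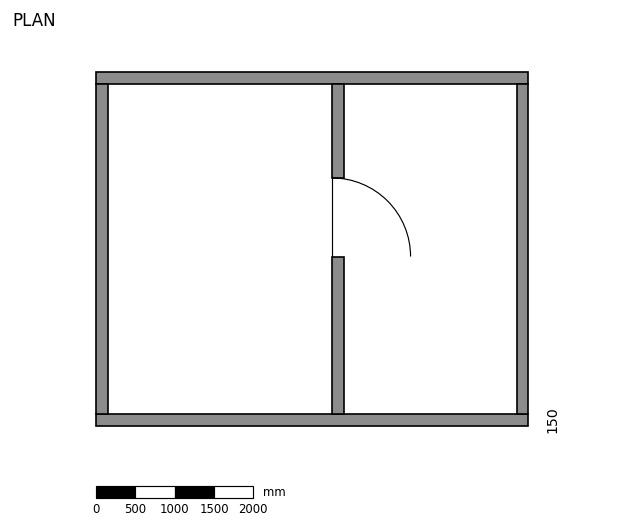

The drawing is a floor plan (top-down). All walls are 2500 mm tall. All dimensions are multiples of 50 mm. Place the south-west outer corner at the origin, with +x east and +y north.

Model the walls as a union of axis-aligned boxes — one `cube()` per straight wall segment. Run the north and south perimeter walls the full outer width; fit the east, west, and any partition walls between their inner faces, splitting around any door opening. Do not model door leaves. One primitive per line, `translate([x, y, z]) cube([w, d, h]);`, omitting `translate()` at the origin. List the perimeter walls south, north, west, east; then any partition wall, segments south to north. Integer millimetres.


cube([5500, 150, 2500]);
translate([0, 4350, 0]) cube([5500, 150, 2500]);
translate([0, 150, 0]) cube([150, 4200, 2500]);
translate([5350, 150, 0]) cube([150, 4200, 2500]);
translate([3000, 150, 0]) cube([150, 2000, 2500]);
translate([3000, 3150, 0]) cube([150, 1200, 2500]);


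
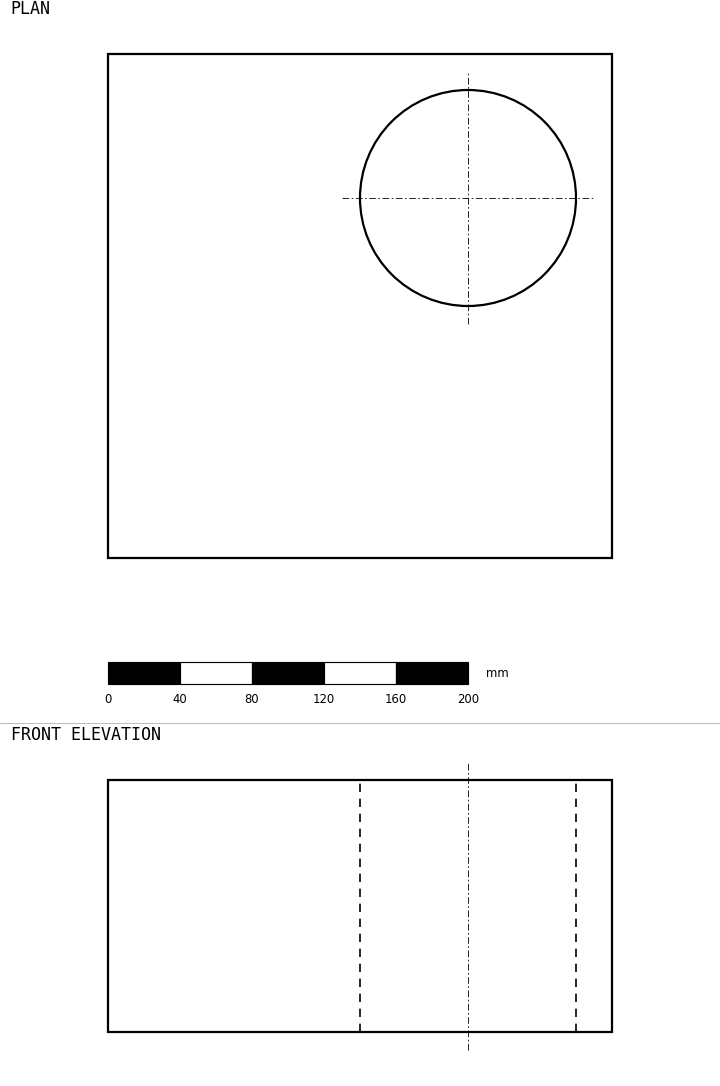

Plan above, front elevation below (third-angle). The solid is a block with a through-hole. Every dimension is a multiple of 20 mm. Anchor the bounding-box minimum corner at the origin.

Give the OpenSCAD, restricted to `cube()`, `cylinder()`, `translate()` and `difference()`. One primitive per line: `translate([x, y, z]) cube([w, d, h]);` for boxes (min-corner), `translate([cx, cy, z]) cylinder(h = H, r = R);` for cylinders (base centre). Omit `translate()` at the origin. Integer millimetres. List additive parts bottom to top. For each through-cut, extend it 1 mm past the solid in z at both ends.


difference() {
  cube([280, 280, 140]);
  translate([200, 200, -1]) cylinder(h = 142, r = 60);
}
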